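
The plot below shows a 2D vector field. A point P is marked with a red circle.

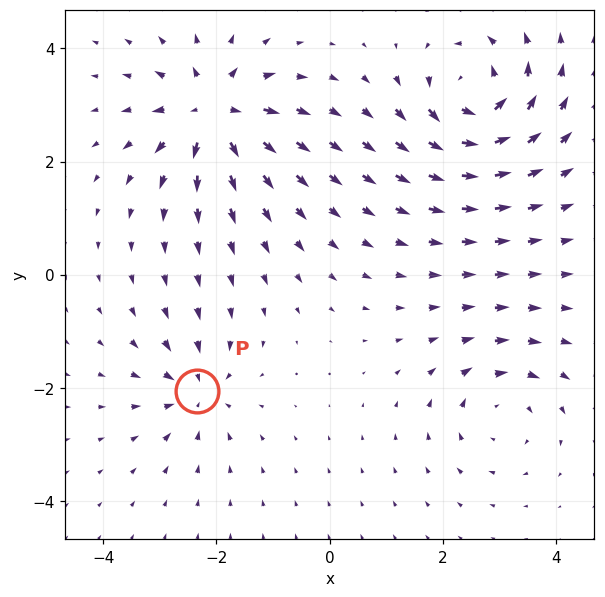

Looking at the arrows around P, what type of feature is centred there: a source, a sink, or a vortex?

sink

At P (-2.3, -2.1) the arrows converge inward. Divergence about -4, curl ≈0 — negative divergence with near-zero curl is a sink.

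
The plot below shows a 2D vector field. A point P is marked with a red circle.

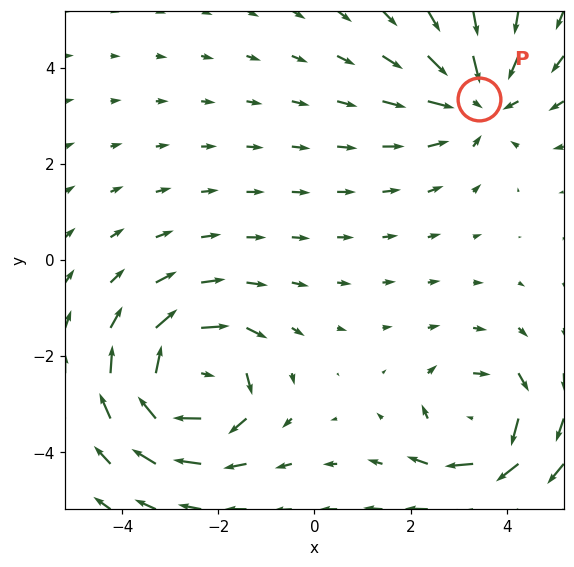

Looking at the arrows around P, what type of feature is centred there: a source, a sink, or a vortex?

At P (3.4, 3.3) the arrows converge inward. Divergence about -3, curl ≈0 — negative divergence with near-zero curl is a sink.

sink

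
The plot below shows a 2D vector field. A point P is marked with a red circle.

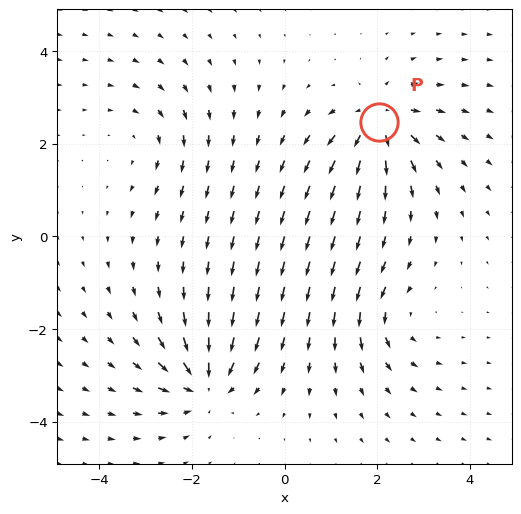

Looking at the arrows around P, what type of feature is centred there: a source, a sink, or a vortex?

source

At P (2.0, 2.5) the arrows spread outward. Divergence about +5, curl ≈0 — positive divergence with near-zero curl is a source.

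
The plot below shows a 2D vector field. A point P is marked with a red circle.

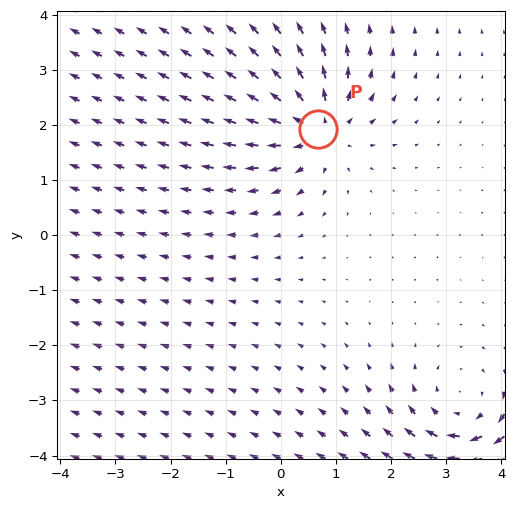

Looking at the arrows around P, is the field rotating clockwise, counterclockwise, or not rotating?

not rotating

Near P at (0.7, 1.9) the arrows show no circulation. The curl there is ≈0.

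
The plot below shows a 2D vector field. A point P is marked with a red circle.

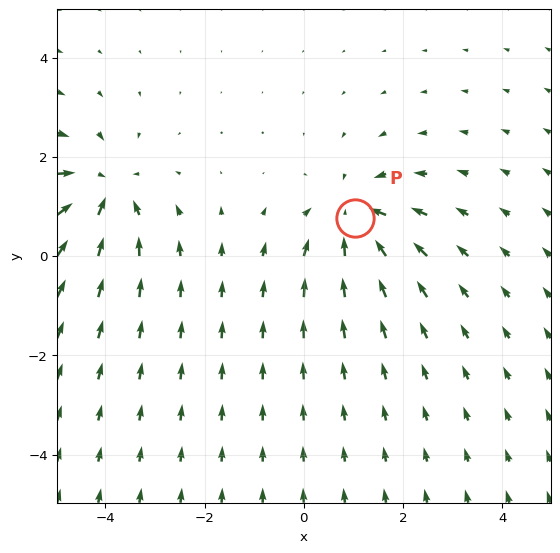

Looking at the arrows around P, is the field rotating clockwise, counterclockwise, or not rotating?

not rotating

Near P at (1.0, 0.8) the arrows show no circulation. The curl there is ≈0.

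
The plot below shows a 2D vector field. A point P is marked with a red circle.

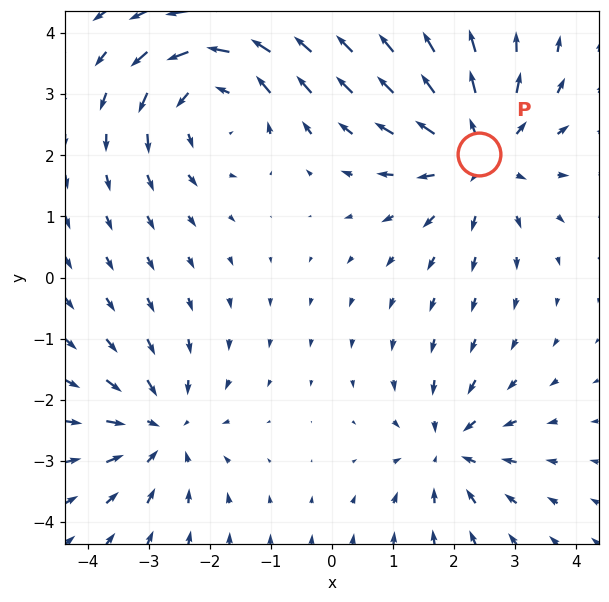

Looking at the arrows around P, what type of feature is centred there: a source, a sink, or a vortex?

source

At P (2.4, 2.0) the arrows spread outward. Divergence about +4, curl ≈0 — positive divergence with near-zero curl is a source.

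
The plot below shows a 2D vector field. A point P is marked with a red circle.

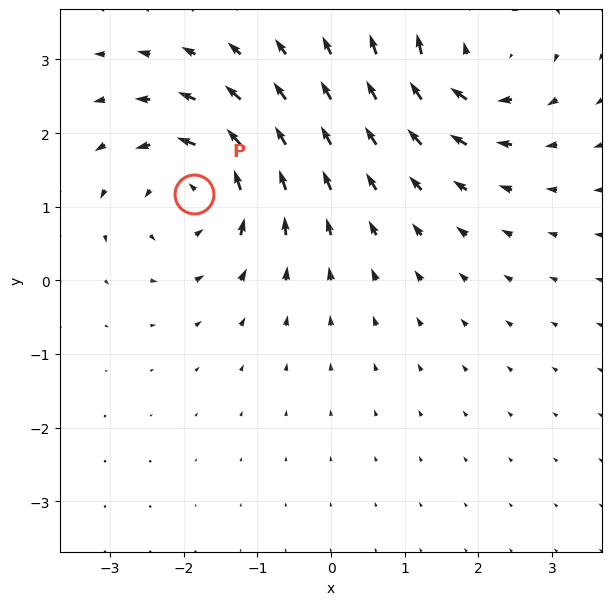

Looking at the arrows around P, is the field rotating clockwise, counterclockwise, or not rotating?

counterclockwise

Near P at (-1.9, 1.2) the arrows circulate counterclockwise. The curl (z-component) there is about +5; positive curl means counterclockwise rotation.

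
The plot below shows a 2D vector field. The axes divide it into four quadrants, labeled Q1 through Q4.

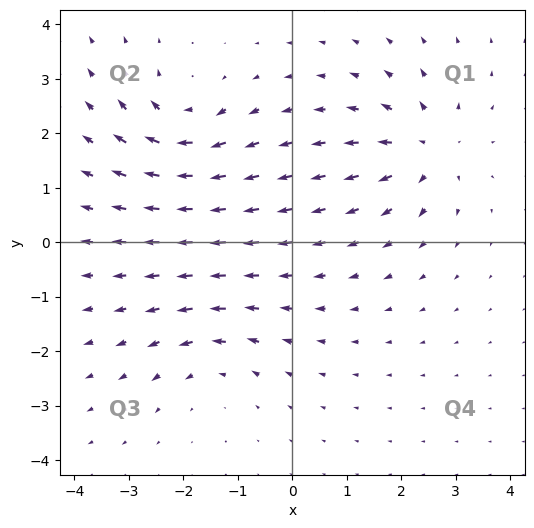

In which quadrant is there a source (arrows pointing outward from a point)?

The source sits at approximately (2.5, 1.7), which lies in quadrant Q1. The divergence there is about +5, positive as expected for a source.

Q1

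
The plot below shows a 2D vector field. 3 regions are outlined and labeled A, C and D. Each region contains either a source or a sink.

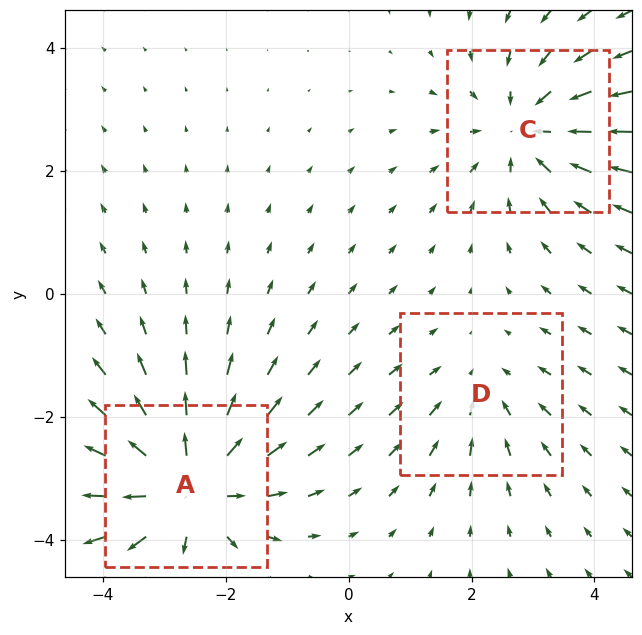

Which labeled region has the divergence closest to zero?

D

Divergence at each region's feature centre — A: about +4, C: about -3, D: about -2. Region D is closest to zero.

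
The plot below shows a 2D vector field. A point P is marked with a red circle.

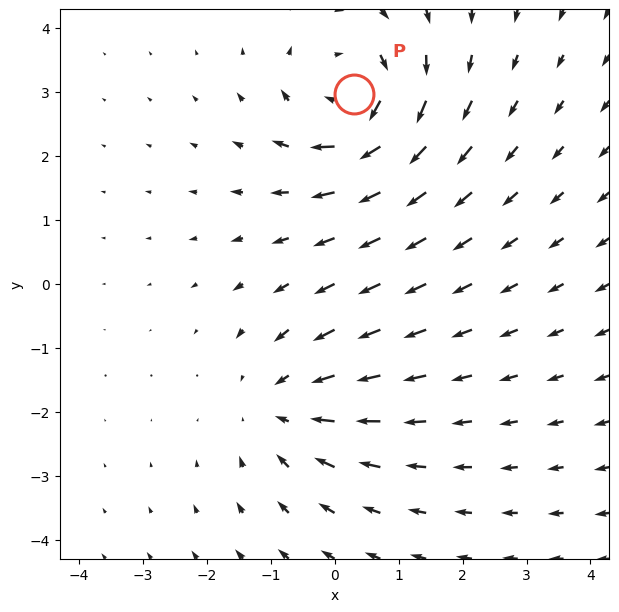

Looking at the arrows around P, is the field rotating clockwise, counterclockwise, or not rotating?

clockwise

Near P at (0.3, 3.0) the arrows circulate clockwise. The curl (z-component) there is about -4; negative curl means clockwise rotation.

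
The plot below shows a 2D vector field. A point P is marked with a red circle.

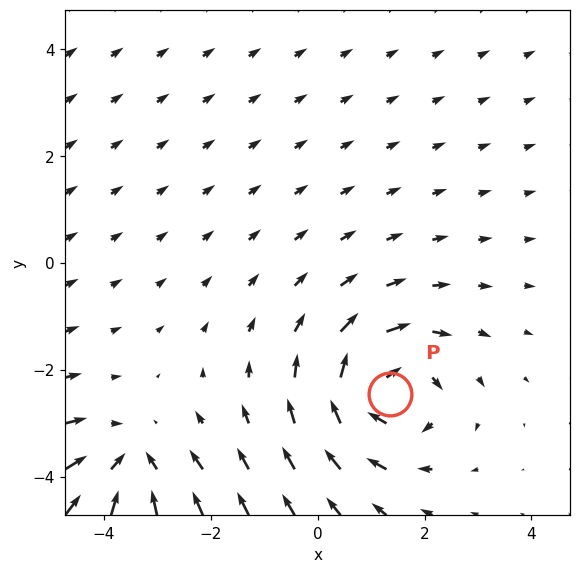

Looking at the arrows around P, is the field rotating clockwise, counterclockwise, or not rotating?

clockwise

Near P at (1.3, -2.5) the arrows circulate clockwise. The curl (z-component) there is about -5; negative curl means clockwise rotation.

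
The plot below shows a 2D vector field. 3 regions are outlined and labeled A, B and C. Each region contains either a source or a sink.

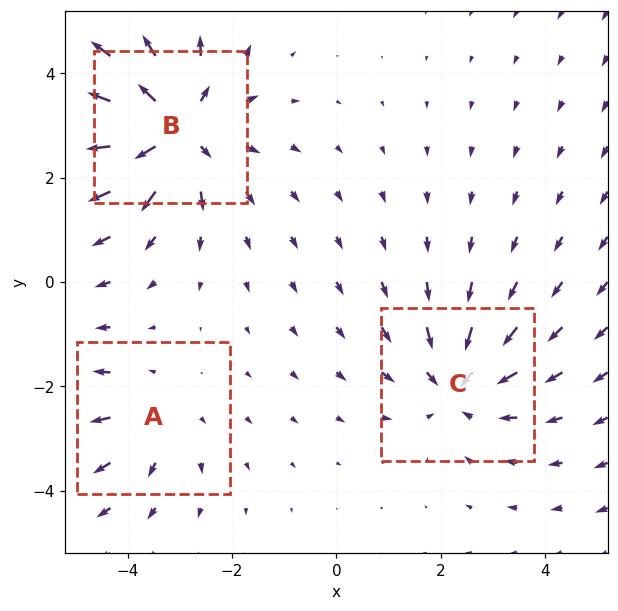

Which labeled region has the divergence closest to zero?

A

Divergence at each region's feature centre — A: about +2, B: about +4, C: about -3. Region A is closest to zero.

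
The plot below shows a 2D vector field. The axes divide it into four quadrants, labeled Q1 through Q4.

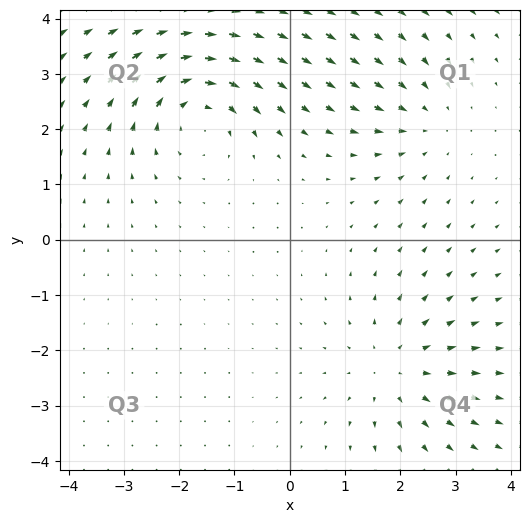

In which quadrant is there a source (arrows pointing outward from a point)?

Q4

The source sits at approximately (1.9, -2.3), which lies in quadrant Q4. The divergence there is about +3, positive as expected for a source.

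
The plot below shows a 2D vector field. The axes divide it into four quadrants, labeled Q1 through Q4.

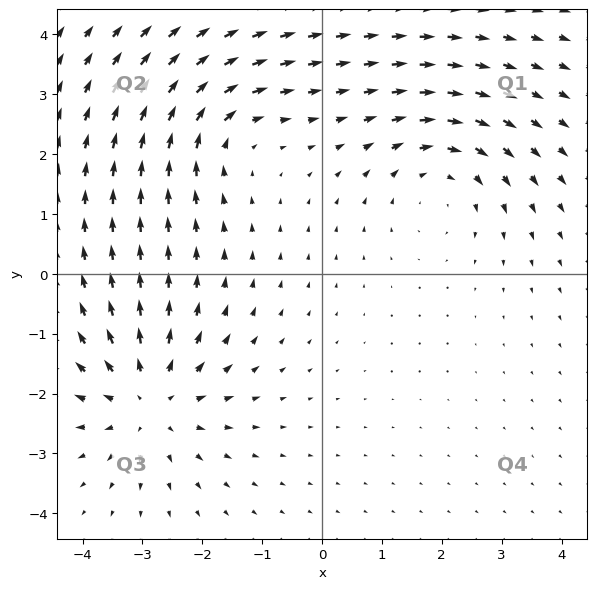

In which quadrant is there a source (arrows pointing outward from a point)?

The source sits at approximately (-2.9, -2.1), which lies in quadrant Q3. The divergence there is about +4, positive as expected for a source.

Q3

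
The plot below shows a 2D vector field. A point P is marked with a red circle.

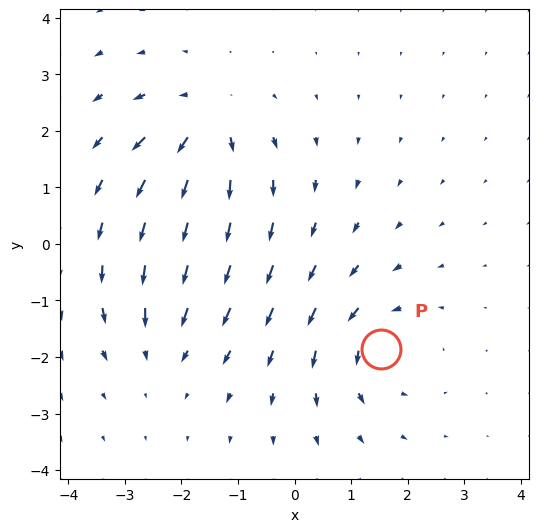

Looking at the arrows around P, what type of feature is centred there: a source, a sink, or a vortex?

vortex

At P (1.5, -1.9) the arrows circulate counterclockwise. Divergence ≈0, curl about +3 — near-zero divergence with nonzero curl is a vortex.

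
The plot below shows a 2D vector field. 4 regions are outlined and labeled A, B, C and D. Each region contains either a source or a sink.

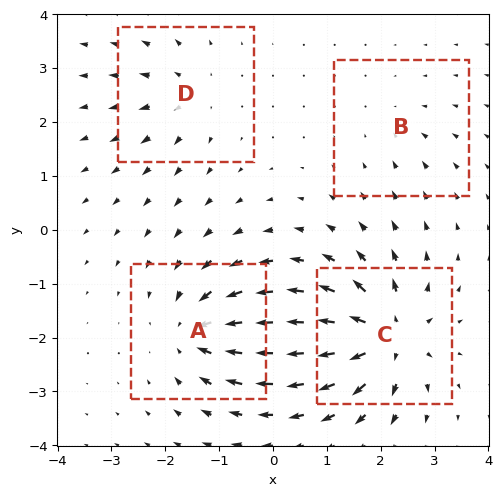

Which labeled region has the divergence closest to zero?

B

Divergence at each region's feature centre — A: about -6, B: about -2, C: about +9, D: about +4. Region B is closest to zero.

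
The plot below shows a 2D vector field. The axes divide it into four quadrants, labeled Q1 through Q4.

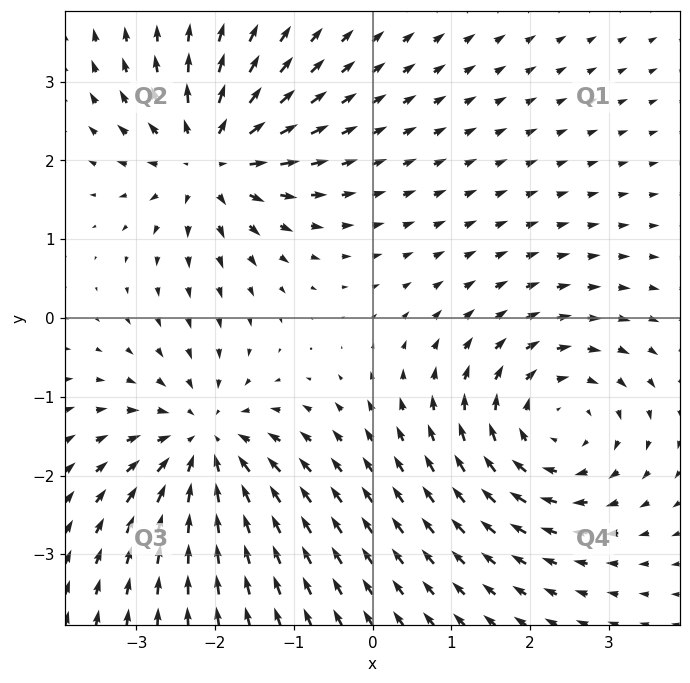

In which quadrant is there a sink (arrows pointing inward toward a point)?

The sink sits at approximately (-2.1, -1.6), which lies in quadrant Q3. The divergence there is about -5, negative as expected for a sink.

Q3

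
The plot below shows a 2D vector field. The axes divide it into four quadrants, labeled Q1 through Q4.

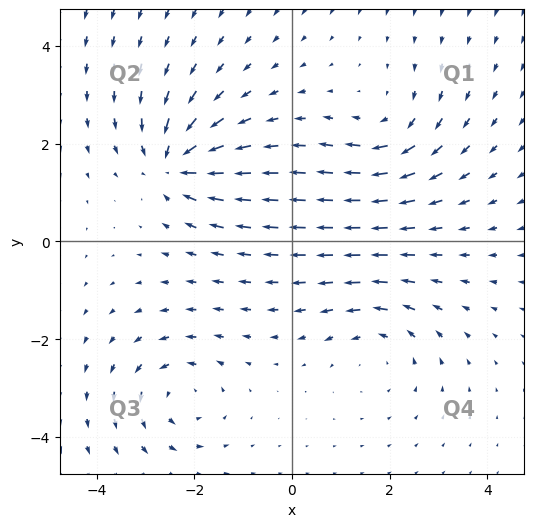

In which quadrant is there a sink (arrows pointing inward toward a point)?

The sink sits at approximately (-2.4, 1.6), which lies in quadrant Q2. The divergence there is about -7, negative as expected for a sink.

Q2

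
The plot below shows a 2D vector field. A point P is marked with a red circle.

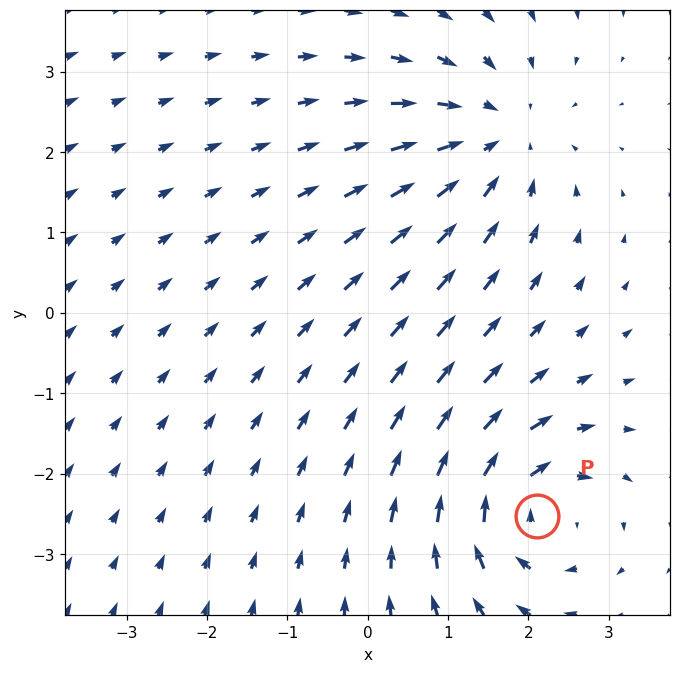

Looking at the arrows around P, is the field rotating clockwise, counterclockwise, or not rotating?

Near P at (2.1, -2.5) the arrows circulate clockwise. The curl (z-component) there is about -5; negative curl means clockwise rotation.

clockwise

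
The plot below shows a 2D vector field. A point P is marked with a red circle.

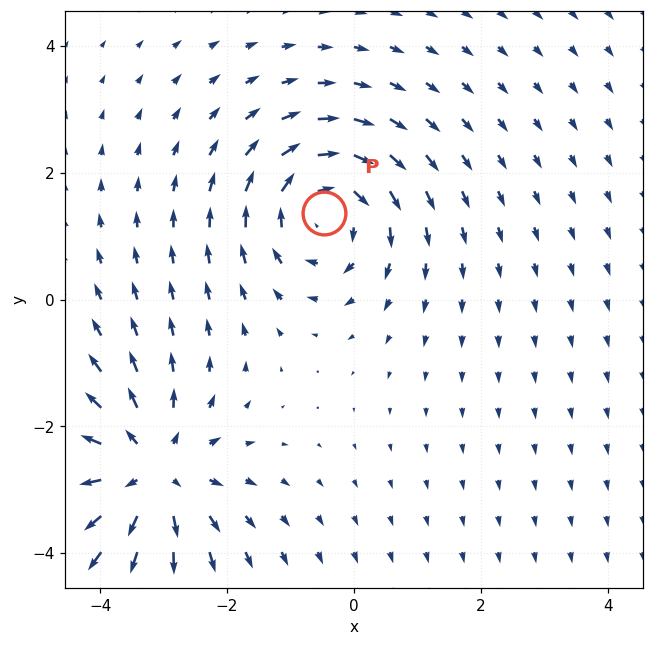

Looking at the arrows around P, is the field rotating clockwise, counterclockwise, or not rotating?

Near P at (-0.5, 1.4) the arrows circulate clockwise. The curl (z-component) there is about -3; negative curl means clockwise rotation.

clockwise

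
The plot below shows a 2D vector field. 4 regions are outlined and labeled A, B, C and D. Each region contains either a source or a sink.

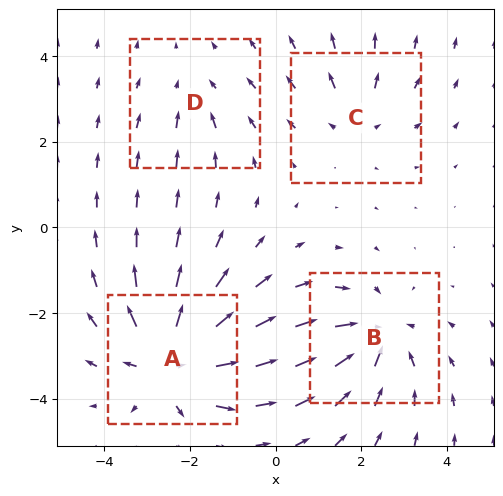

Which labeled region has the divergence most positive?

Divergence at each region's feature centre — A: about +6, B: about -5, C: about +3, D: about -2. Region A is most positive.

A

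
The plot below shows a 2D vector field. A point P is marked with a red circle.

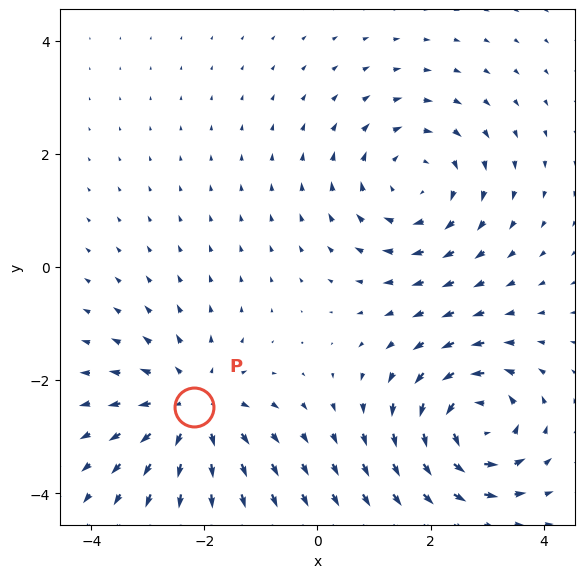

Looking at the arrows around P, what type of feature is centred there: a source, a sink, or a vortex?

At P (-2.2, -2.5) the arrows spread outward. Divergence about +4, curl ≈0 — positive divergence with near-zero curl is a source.

source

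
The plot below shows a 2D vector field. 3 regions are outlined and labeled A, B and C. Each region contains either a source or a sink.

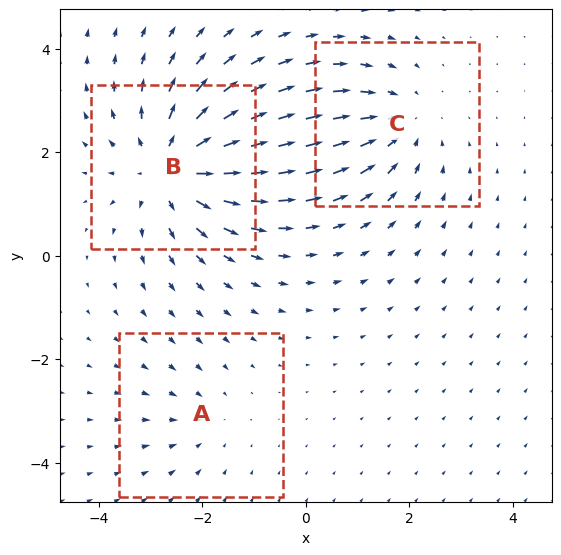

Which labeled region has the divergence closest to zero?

A

Divergence at each region's feature centre — A: about -2, B: about +4, C: about -3. Region A is closest to zero.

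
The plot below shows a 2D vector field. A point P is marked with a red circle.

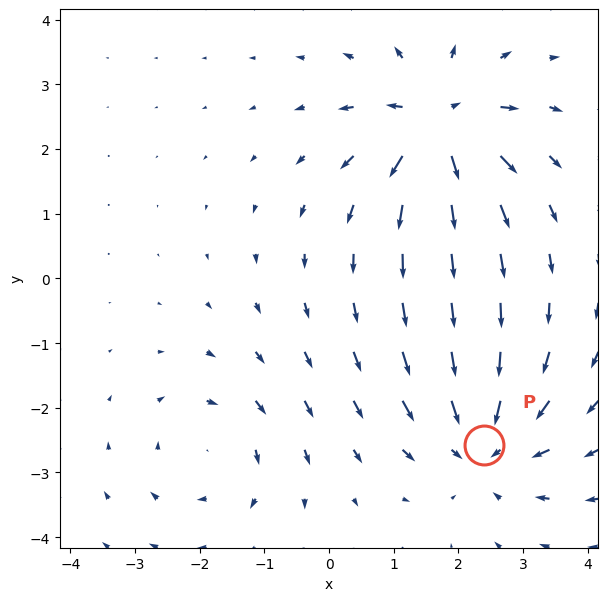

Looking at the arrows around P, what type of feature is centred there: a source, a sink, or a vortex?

sink

At P (2.4, -2.6) the arrows converge inward. Divergence about -4, curl ≈0 — negative divergence with near-zero curl is a sink.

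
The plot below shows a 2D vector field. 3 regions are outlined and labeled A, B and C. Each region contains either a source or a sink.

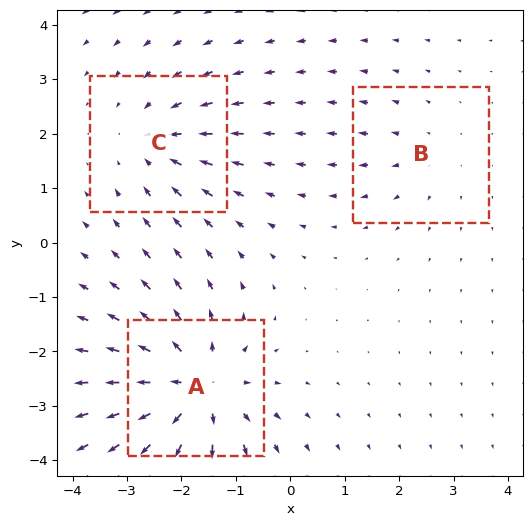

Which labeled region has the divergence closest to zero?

B

Divergence at each region's feature centre — A: about +5, B: about +2, C: about -3. Region B is closest to zero.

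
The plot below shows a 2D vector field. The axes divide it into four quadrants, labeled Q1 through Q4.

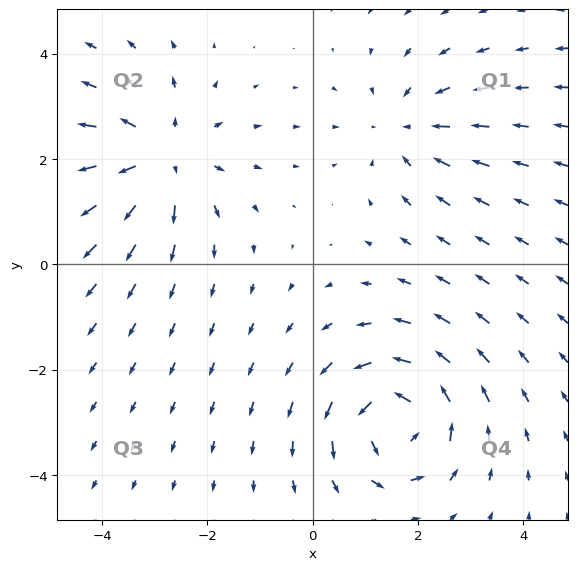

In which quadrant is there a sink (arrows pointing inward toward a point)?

Q1

The sink sits at approximately (1.8, 2.6), which lies in quadrant Q1. The divergence there is about -3, negative as expected for a sink.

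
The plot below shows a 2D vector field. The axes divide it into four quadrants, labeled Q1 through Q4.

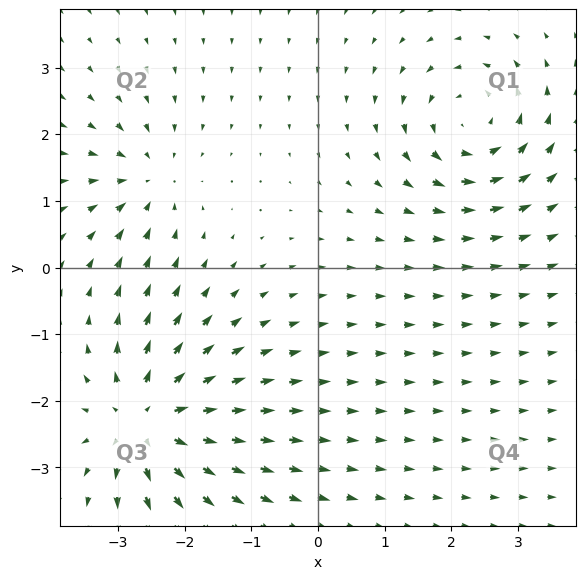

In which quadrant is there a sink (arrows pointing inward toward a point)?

The sink sits at approximately (-2.5, 1.3), which lies in quadrant Q2. The divergence there is about -4, negative as expected for a sink.

Q2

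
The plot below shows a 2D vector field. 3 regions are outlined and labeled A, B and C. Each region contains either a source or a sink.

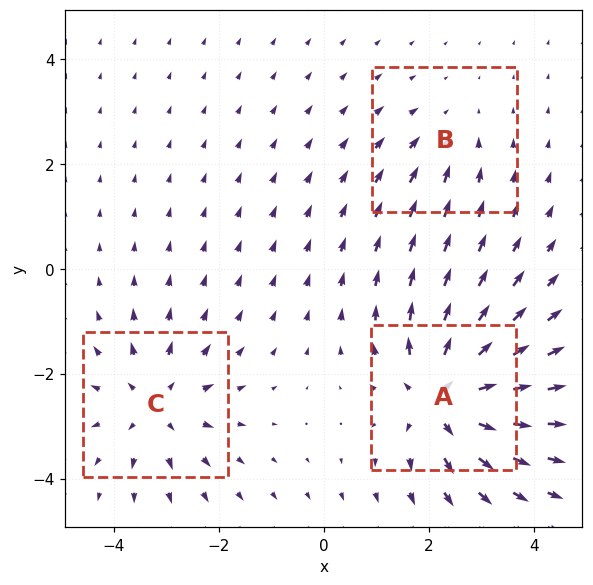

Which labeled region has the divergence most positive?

A

Divergence at each region's feature centre — A: about +5, B: about -2, C: about +3. Region A is most positive.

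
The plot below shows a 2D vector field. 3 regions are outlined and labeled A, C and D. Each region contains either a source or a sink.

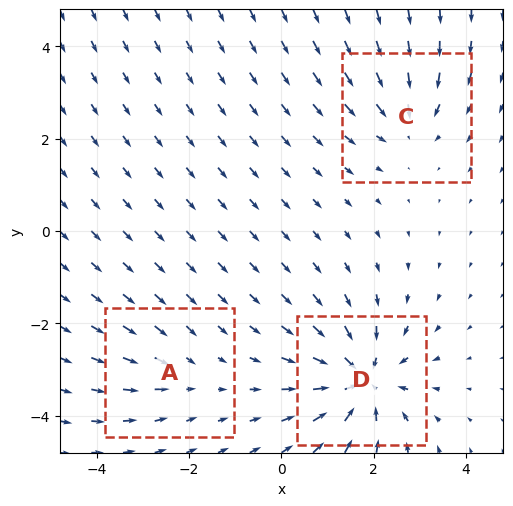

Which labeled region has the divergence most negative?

D

Divergence at each region's feature centre — A: about -2, C: about -3, D: about -6. Region D is most negative.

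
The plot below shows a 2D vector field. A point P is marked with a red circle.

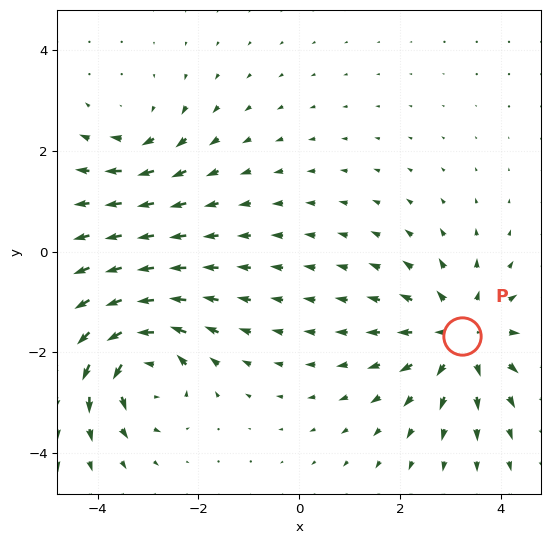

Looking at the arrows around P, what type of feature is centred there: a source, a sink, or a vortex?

source

At P (3.2, -1.7) the arrows spread outward. Divergence about +4, curl ≈0 — positive divergence with near-zero curl is a source.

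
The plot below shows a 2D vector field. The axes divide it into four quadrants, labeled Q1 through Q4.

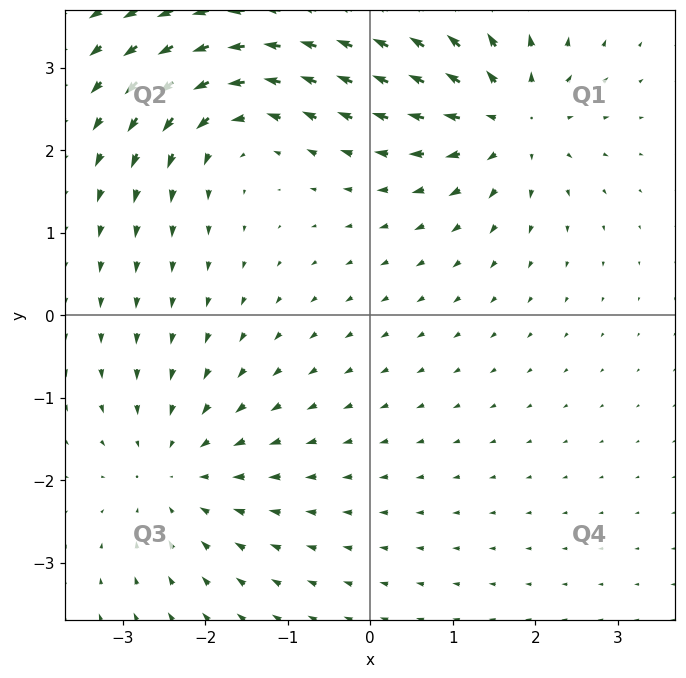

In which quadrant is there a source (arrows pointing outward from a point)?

The source sits at approximately (1.7, 2.4), which lies in quadrant Q1. The divergence there is about +6, positive as expected for a source.

Q1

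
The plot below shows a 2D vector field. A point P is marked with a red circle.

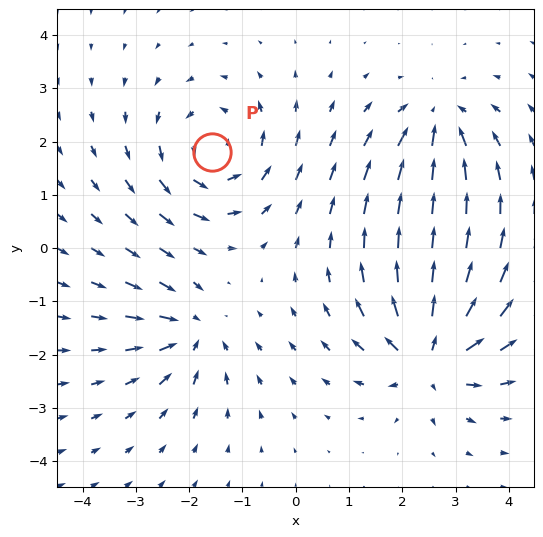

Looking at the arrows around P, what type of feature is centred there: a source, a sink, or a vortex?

vortex

At P (-1.6, 1.8) the arrows circulate counterclockwise. Divergence ≈0, curl about +4 — near-zero divergence with nonzero curl is a vortex.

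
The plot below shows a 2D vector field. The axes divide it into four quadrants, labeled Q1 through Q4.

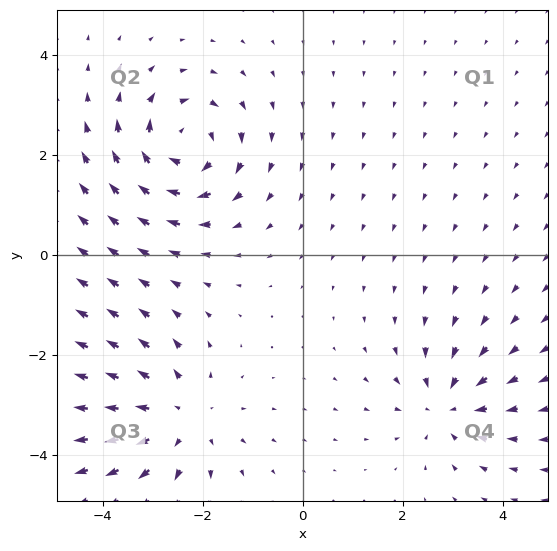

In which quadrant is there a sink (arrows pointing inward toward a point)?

Q4

The sink sits at approximately (2.9, -3.0), which lies in quadrant Q4. The divergence there is about -4, negative as expected for a sink.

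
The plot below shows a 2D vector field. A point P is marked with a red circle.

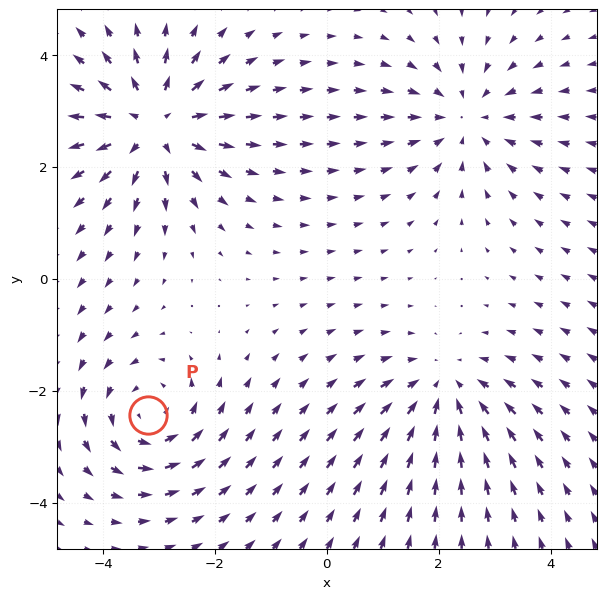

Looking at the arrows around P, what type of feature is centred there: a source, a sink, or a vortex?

At P (-3.2, -2.4) the arrows circulate counterclockwise. Divergence ≈0, curl about +4 — near-zero divergence with nonzero curl is a vortex.

vortex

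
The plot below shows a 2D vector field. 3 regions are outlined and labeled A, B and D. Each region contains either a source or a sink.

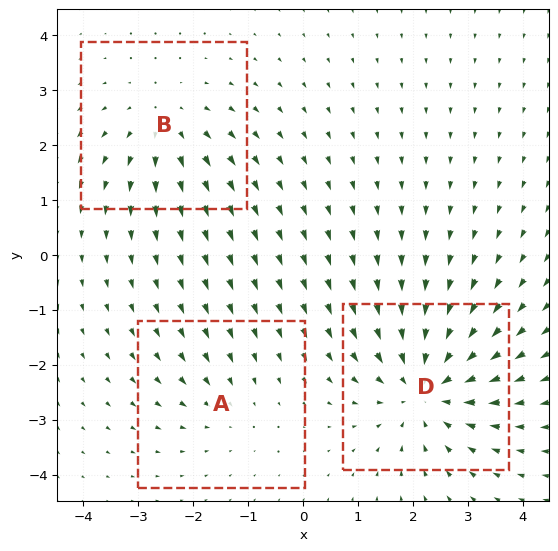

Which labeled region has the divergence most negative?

Divergence at each region's feature centre — A: about -2, B: about +3, D: about -5. Region D is most negative.

D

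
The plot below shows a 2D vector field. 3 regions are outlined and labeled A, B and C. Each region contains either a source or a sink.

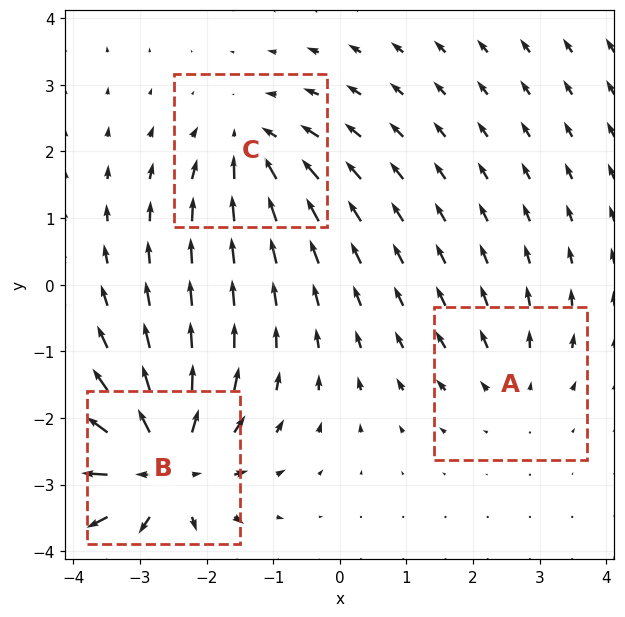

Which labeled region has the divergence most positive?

B

Divergence at each region's feature centre — A: about +2, B: about +6, C: about -3. Region B is most positive.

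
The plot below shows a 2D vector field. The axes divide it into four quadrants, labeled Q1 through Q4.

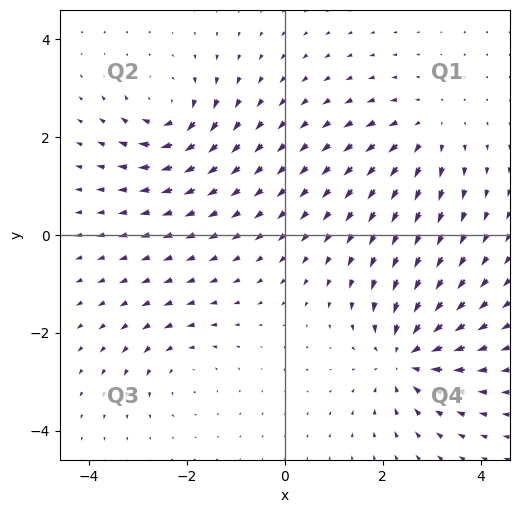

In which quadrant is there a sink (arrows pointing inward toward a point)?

The sink sits at approximately (2.5, -2.5), which lies in quadrant Q4. The divergence there is about -5, negative as expected for a sink.

Q4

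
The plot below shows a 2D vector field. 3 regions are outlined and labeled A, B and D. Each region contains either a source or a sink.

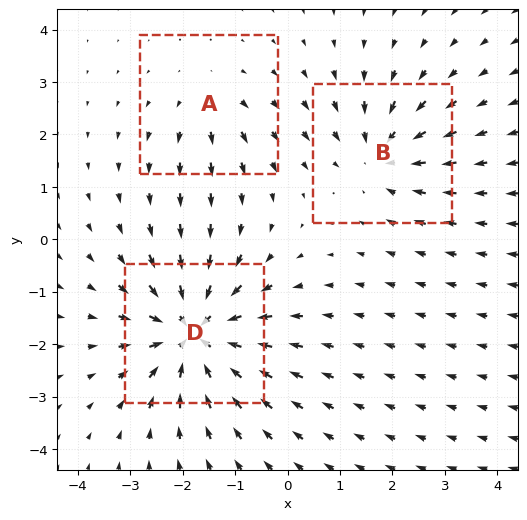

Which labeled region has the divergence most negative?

Divergence at each region's feature centre — A: about +2, B: about -3, D: about -6. Region D is most negative.

D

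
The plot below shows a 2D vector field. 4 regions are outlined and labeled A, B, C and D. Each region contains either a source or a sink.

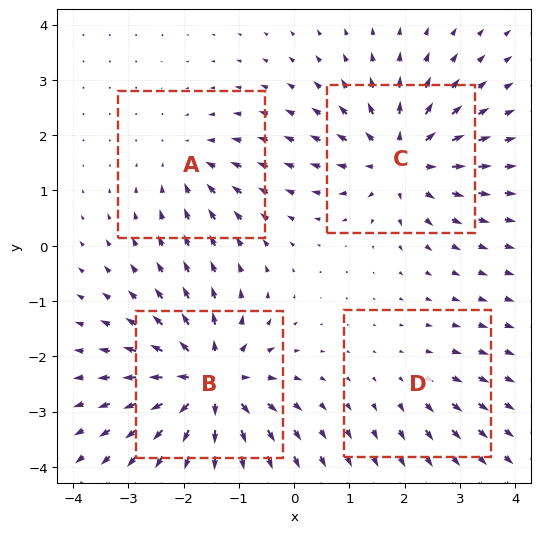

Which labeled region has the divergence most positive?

Divergence at each region's feature centre — A: about -3, B: about +8, C: about +6, D: about +2. Region B is most positive.

B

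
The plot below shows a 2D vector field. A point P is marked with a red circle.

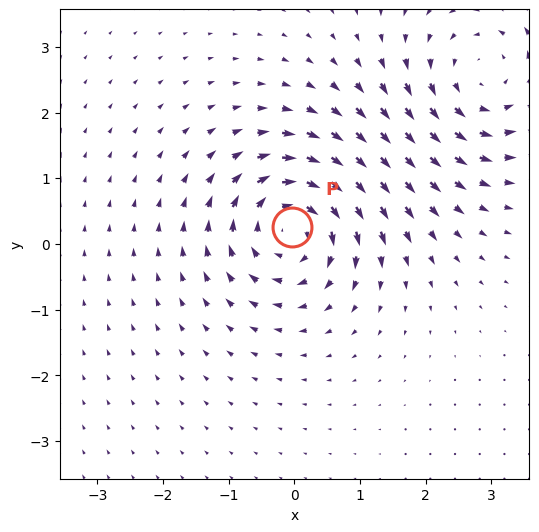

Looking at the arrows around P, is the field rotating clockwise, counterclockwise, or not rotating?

Near P at (-0.0, 0.3) the arrows circulate clockwise. The curl (z-component) there is about -6; negative curl means clockwise rotation.

clockwise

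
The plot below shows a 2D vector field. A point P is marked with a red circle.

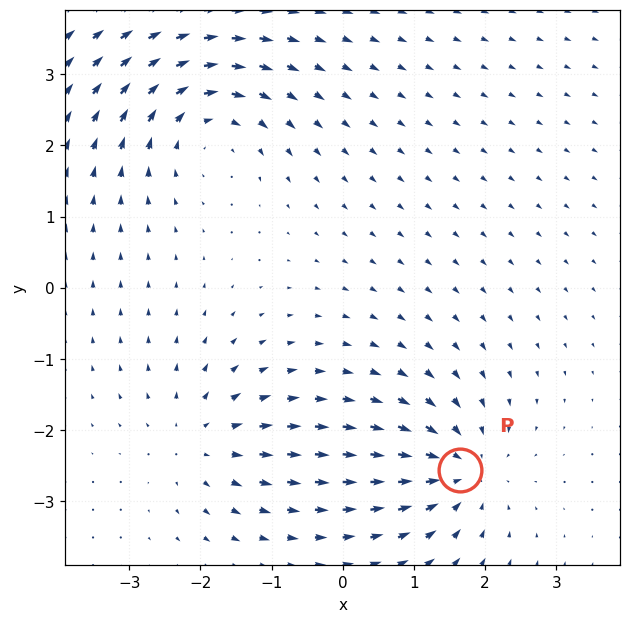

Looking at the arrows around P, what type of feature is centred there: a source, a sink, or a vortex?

At P (1.6, -2.6) the arrows converge inward. Divergence about -5, curl ≈0 — negative divergence with near-zero curl is a sink.

sink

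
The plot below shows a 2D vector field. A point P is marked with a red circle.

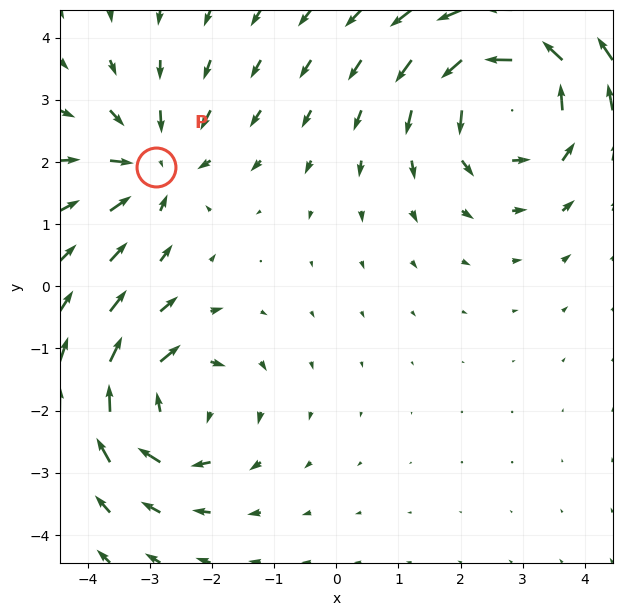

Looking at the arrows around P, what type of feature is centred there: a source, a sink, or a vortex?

At P (-2.9, 1.9) the arrows converge inward. Divergence about -3, curl ≈0 — negative divergence with near-zero curl is a sink.

sink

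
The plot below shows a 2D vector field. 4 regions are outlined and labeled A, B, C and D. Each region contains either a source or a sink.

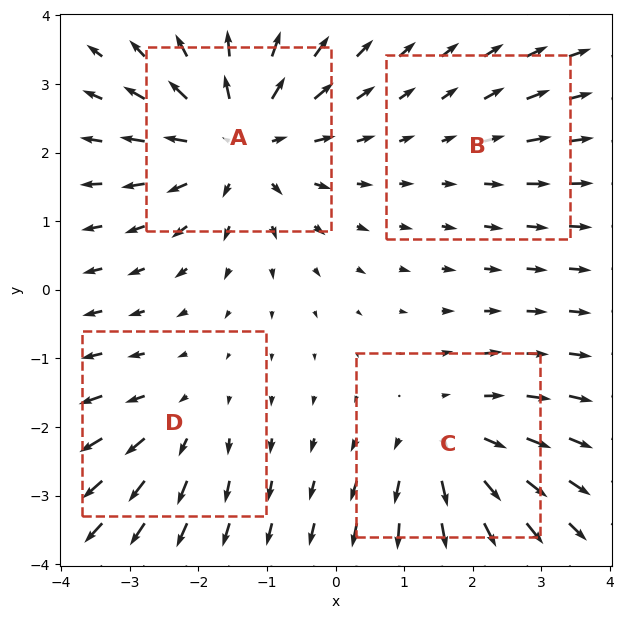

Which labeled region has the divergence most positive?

A

Divergence at each region's feature centre — A: about +6, B: about +2, C: about +5, D: about +3. Region A is most positive.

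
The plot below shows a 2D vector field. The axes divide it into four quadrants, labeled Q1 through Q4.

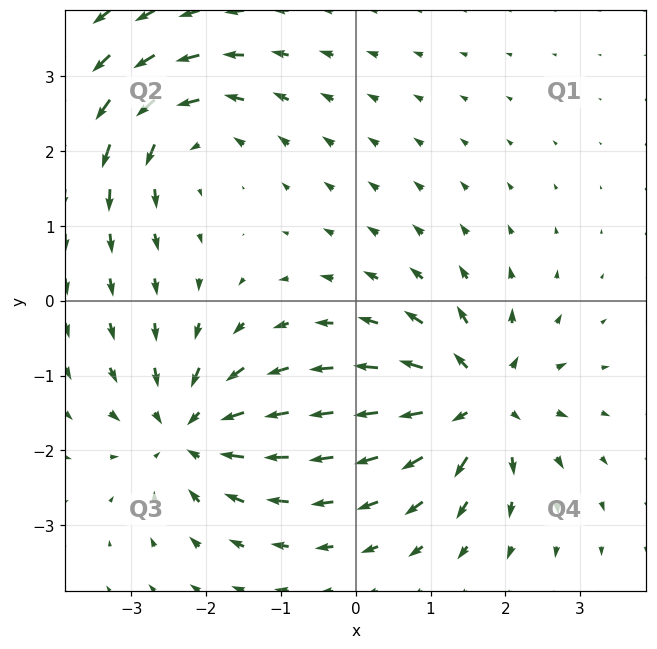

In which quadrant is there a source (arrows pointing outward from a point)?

Q4

The source sits at approximately (1.6, -1.3), which lies in quadrant Q4. The divergence there is about +7, positive as expected for a source.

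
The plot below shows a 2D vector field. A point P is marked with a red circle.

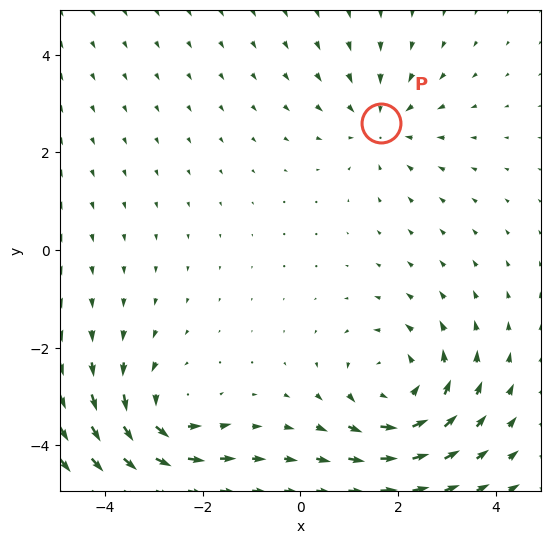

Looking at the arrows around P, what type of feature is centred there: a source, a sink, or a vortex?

sink

At P (1.7, 2.6) the arrows converge inward. Divergence about -2, curl ≈0 — negative divergence with near-zero curl is a sink.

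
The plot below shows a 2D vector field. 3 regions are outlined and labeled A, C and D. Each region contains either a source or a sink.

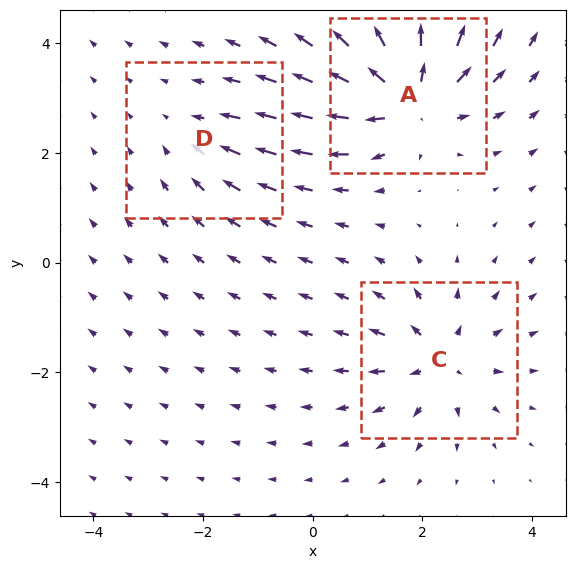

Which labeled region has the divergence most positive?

A

Divergence at each region's feature centre — A: about +6, C: about +4, D: about -2. Region A is most positive.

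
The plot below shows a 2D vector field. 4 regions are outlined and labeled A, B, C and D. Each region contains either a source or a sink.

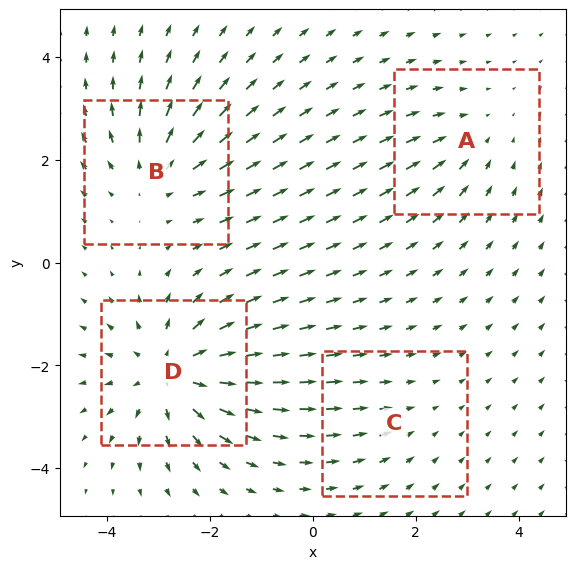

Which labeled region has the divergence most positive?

D

Divergence at each region's feature centre — A: about -3, B: about +4, C: about -2, D: about +6. Region D is most positive.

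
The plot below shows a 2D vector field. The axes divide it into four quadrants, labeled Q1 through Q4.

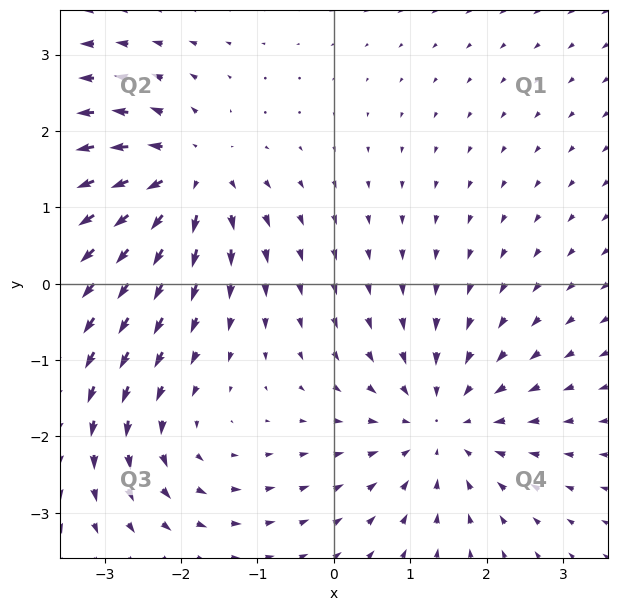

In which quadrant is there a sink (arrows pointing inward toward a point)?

Q4

The sink sits at approximately (1.4, -1.9), which lies in quadrant Q4. The divergence there is about -4, negative as expected for a sink.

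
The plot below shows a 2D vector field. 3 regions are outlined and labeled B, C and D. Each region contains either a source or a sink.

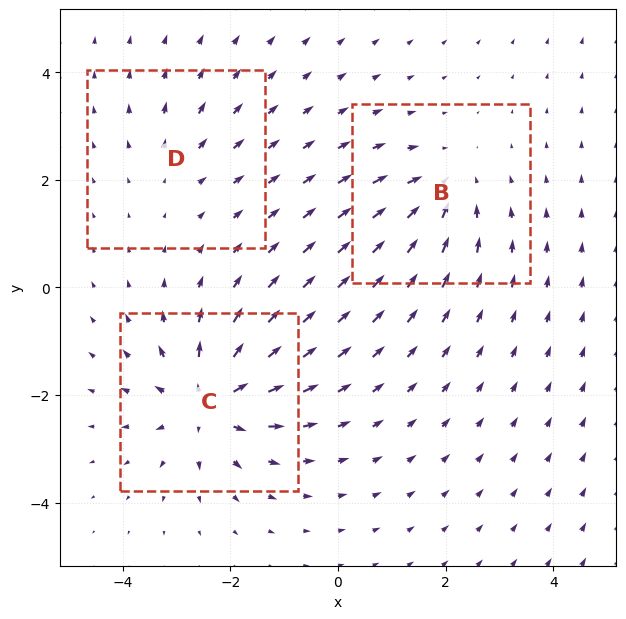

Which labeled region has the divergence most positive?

Divergence at each region's feature centre — B: about -3, C: about +5, D: about +2. Region C is most positive.

C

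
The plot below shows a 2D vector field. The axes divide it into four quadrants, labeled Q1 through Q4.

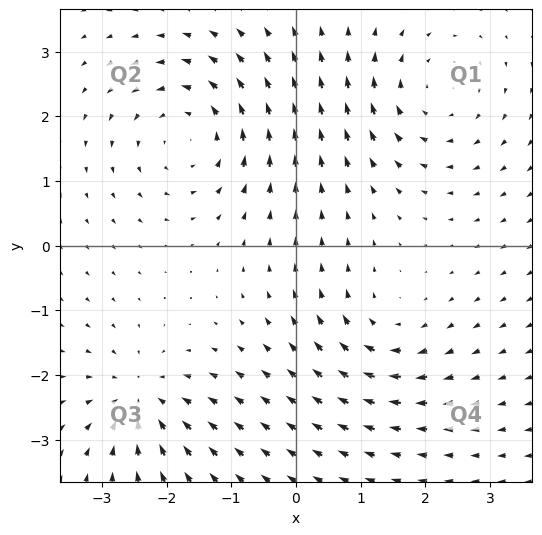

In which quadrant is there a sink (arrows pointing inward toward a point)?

Q3

The sink sits at approximately (-2.4, -2.4), which lies in quadrant Q3. The divergence there is about -5, negative as expected for a sink.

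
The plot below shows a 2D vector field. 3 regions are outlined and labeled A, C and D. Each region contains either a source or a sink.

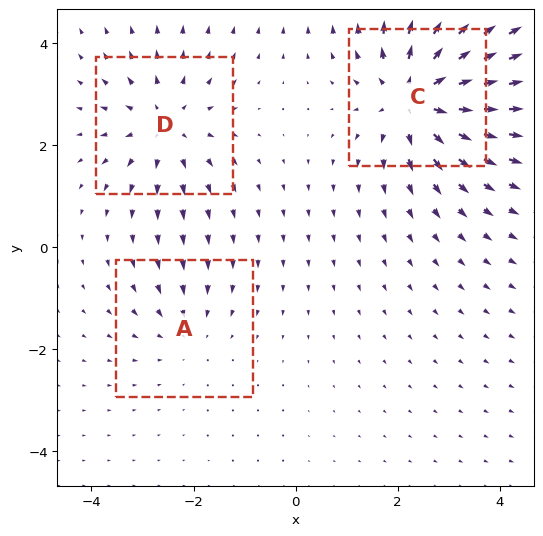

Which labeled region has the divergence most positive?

Divergence at each region's feature centre — A: about -2, C: about +5, D: about +3. Region C is most positive.

C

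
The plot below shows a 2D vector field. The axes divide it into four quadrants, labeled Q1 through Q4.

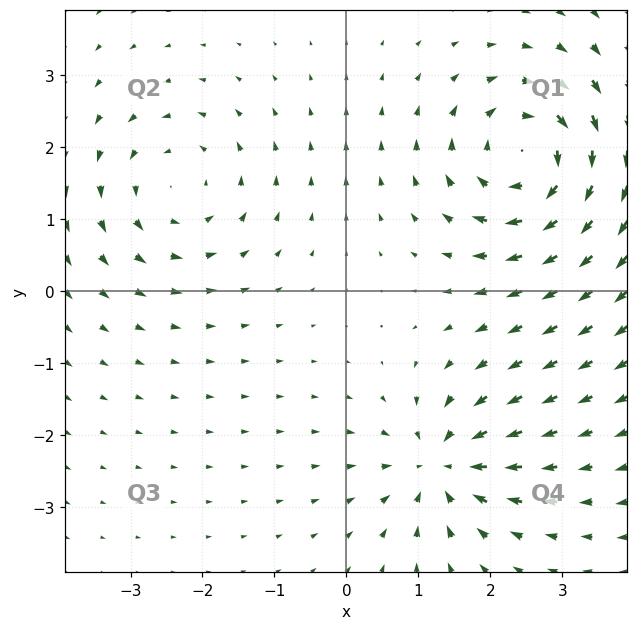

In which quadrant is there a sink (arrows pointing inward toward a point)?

Q4

The sink sits at approximately (1.3, -2.4), which lies in quadrant Q4. The divergence there is about -5, negative as expected for a sink.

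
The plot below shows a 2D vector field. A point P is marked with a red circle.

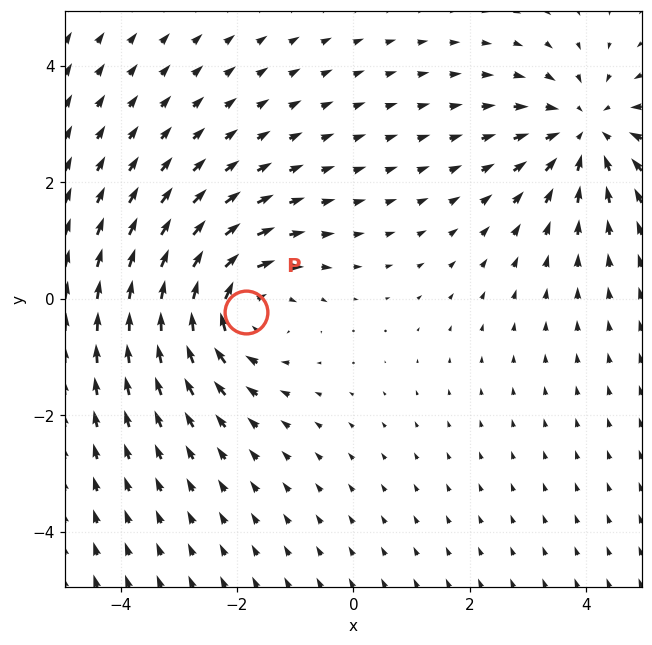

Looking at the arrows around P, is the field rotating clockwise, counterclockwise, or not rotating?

Near P at (-1.8, -0.2) the arrows circulate clockwise. The curl (z-component) there is about -3; negative curl means clockwise rotation.

clockwise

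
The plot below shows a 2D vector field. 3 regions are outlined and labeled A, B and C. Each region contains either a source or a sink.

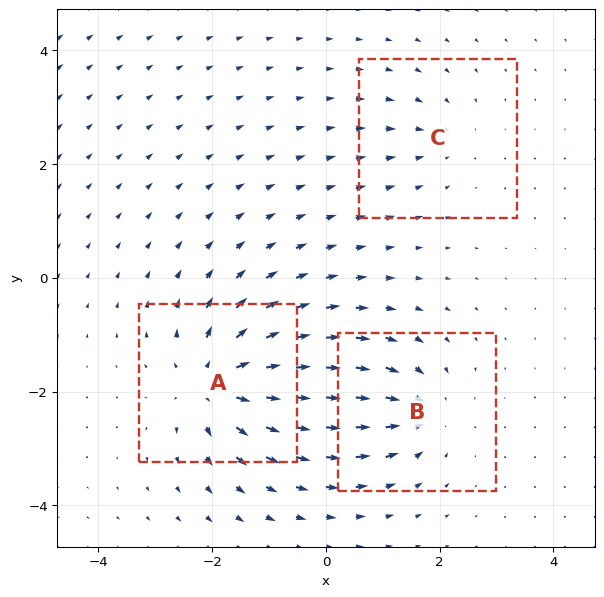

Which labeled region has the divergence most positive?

A

Divergence at each region's feature centre — A: about +6, B: about -4, C: about -2. Region A is most positive.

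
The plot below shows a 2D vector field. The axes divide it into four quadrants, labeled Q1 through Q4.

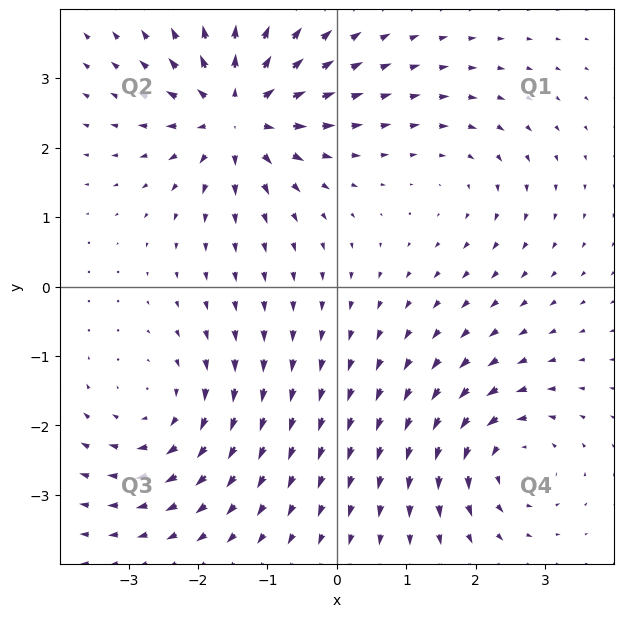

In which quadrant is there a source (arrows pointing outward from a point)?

The source sits at approximately (-1.4, 2.5), which lies in quadrant Q2. The divergence there is about +7, positive as expected for a source.

Q2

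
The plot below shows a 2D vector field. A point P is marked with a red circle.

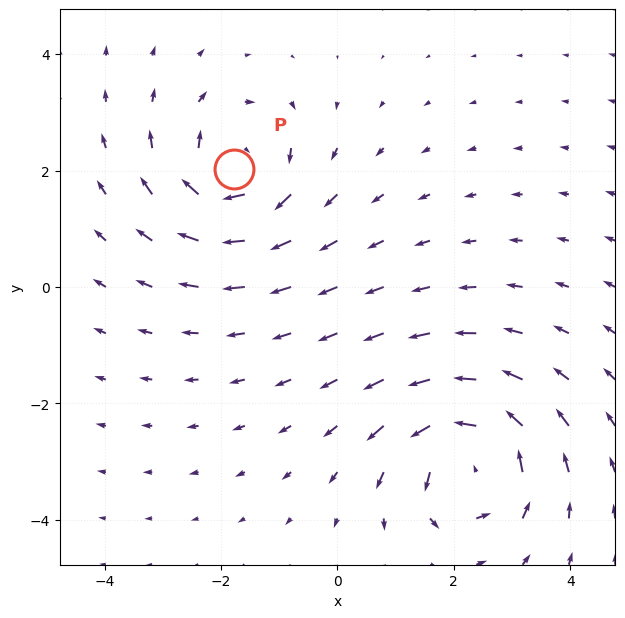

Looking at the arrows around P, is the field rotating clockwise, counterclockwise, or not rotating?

clockwise

Near P at (-1.8, 2.0) the arrows circulate clockwise. The curl (z-component) there is about -5; negative curl means clockwise rotation.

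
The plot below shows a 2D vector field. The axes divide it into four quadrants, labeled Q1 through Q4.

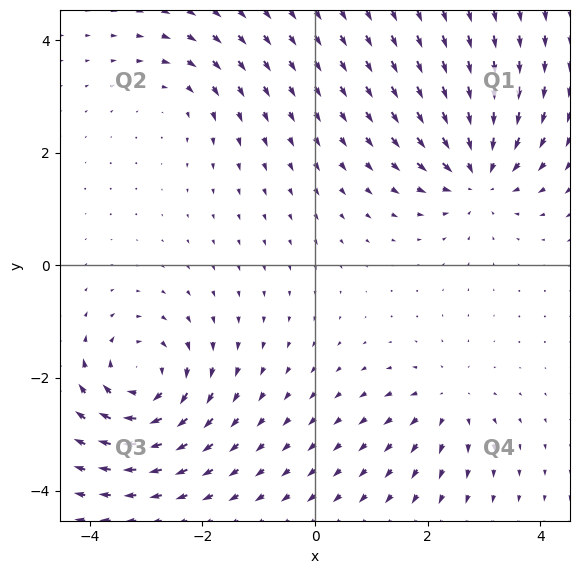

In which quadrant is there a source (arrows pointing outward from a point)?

The source sits at approximately (2.3, -2.4), which lies in quadrant Q4. The divergence there is about +4, positive as expected for a source.

Q4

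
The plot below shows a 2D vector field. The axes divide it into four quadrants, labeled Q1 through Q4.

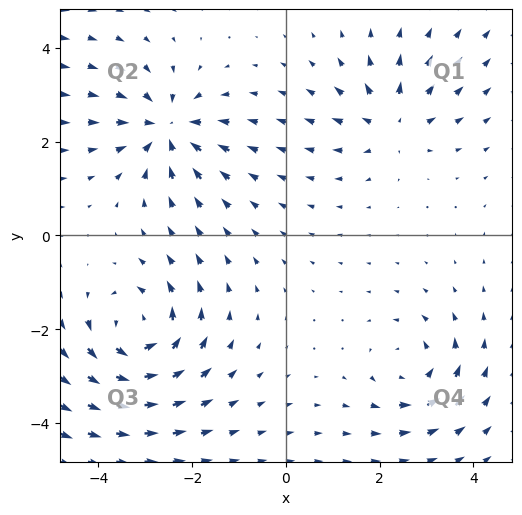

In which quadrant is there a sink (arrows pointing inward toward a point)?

Q2

The sink sits at approximately (-2.5, 2.3), which lies in quadrant Q2. The divergence there is about -5, negative as expected for a sink.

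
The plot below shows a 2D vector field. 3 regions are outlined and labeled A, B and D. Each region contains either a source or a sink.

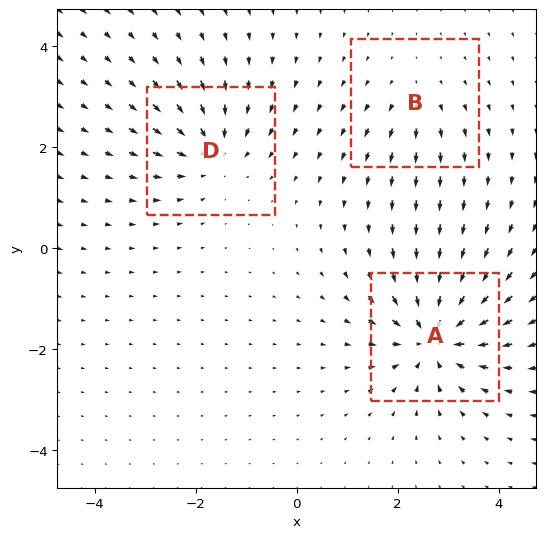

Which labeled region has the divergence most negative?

A

Divergence at each region's feature centre — A: about -6, B: about +2, D: about -4. Region A is most negative.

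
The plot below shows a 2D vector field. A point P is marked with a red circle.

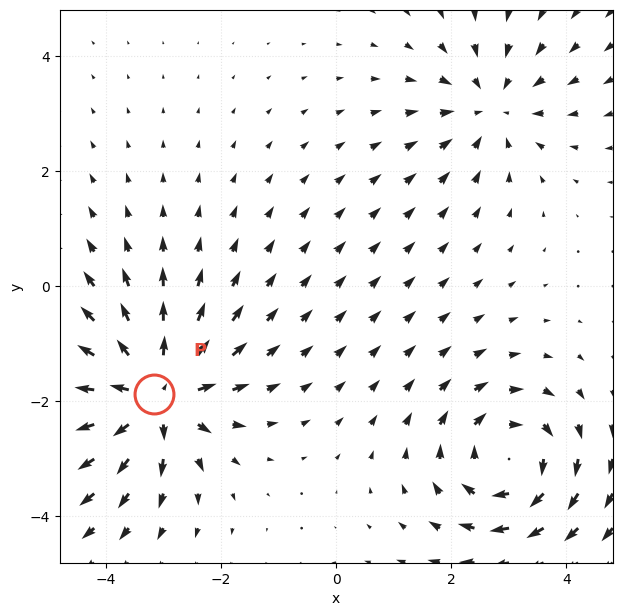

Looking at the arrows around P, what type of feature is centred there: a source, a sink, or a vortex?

At P (-3.2, -1.9) the arrows spread outward. Divergence about +5, curl ≈0 — positive divergence with near-zero curl is a source.

source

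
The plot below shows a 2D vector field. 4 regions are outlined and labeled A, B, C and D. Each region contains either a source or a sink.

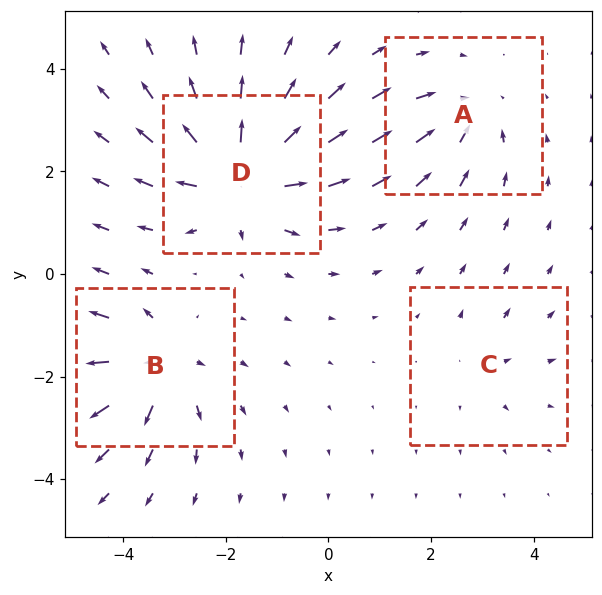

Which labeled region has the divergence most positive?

D

Divergence at each region's feature centre — A: about -4, B: about +6, C: about +2, D: about +8. Region D is most positive.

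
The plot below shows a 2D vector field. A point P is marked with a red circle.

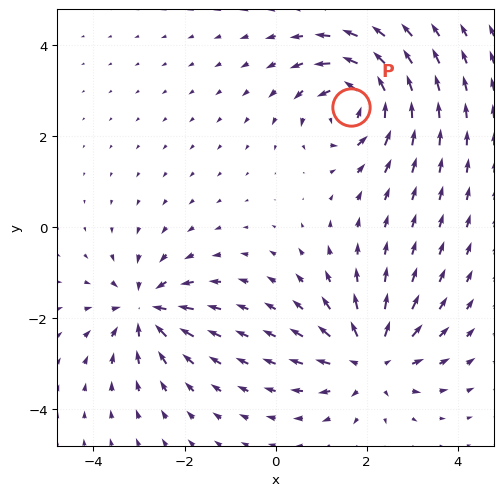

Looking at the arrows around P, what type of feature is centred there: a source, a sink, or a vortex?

vortex

At P (1.6, 2.6) the arrows circulate counterclockwise. Divergence ≈0, curl about +7 — near-zero divergence with nonzero curl is a vortex.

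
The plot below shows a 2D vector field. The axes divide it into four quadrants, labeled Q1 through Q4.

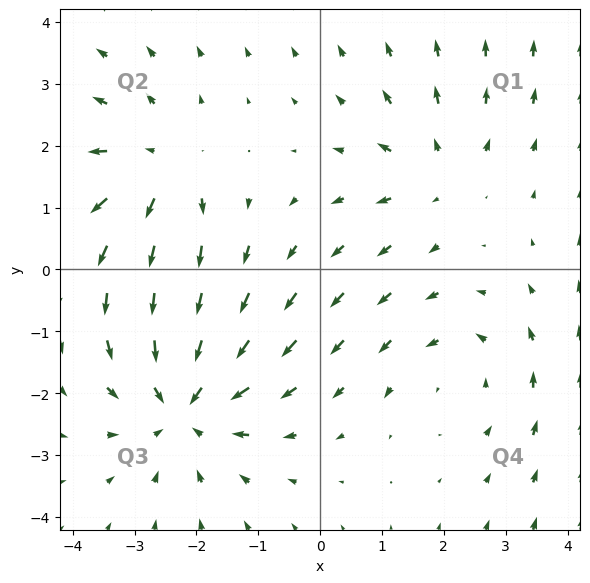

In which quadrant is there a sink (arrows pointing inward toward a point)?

The sink sits at approximately (-2.2, -2.2), which lies in quadrant Q3. The divergence there is about -5, negative as expected for a sink.

Q3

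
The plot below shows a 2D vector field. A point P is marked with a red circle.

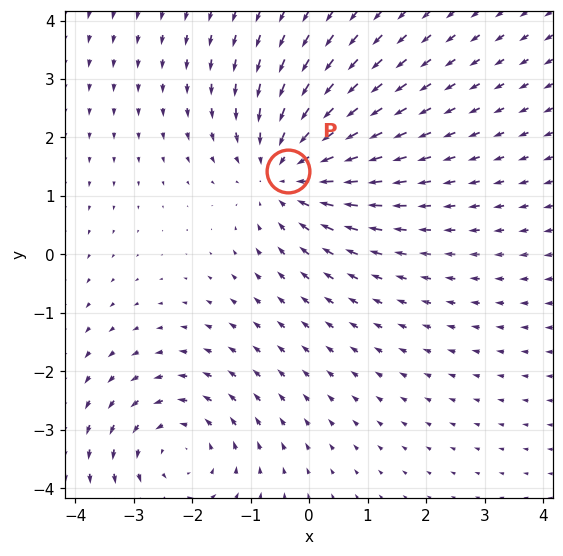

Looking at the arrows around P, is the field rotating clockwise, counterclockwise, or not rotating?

Near P at (-0.4, 1.4) the arrows show no circulation. The curl there is ≈0.

not rotating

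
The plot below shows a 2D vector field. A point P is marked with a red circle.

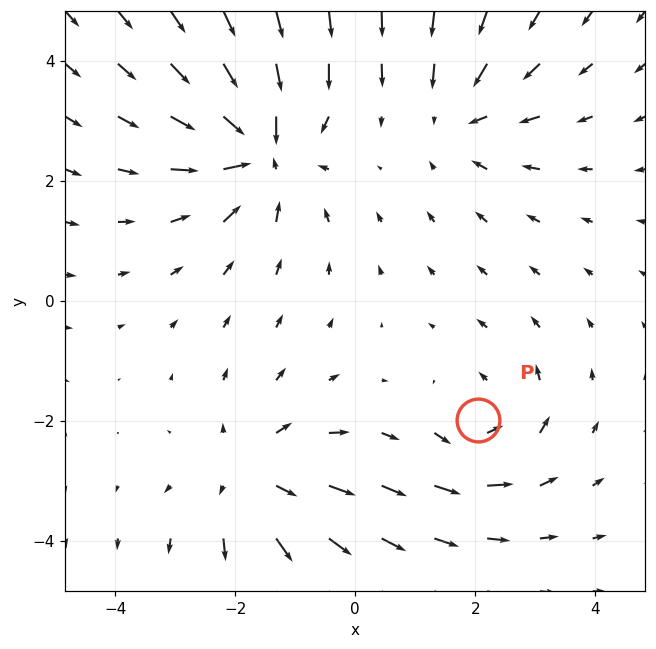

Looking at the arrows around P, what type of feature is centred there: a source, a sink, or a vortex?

At P (2.1, -2.0) the arrows circulate counterclockwise. Divergence ≈0, curl about +3 — near-zero divergence with nonzero curl is a vortex.

vortex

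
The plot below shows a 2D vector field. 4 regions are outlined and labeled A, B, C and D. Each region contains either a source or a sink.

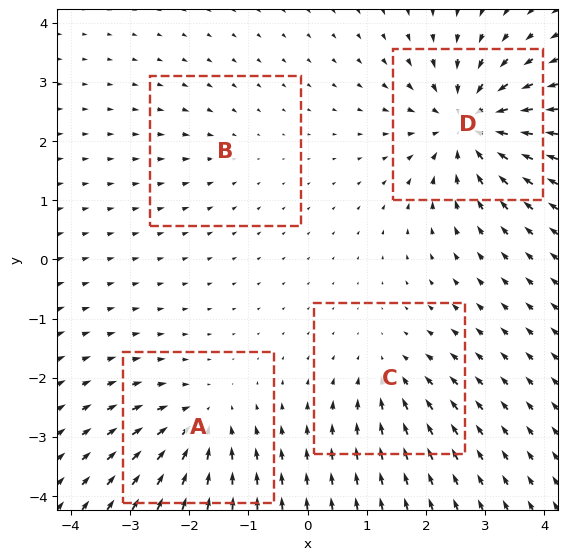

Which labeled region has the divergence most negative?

D

Divergence at each region's feature centre — A: about -5, B: about -2, C: about -4, D: about -8. Region D is most negative.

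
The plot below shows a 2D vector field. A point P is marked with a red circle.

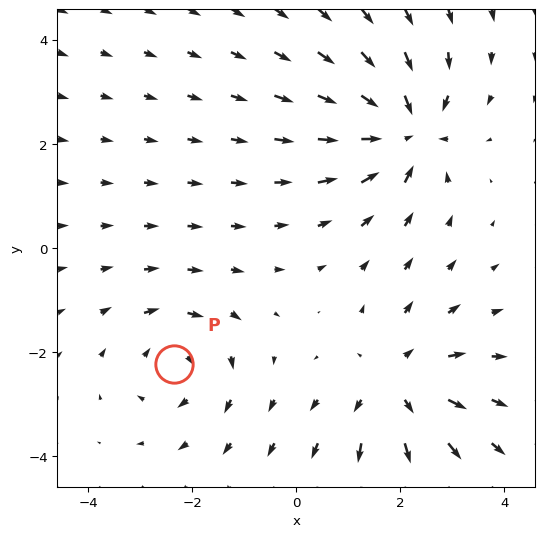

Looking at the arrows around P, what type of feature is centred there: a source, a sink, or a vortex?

At P (-2.4, -2.2) the arrows circulate clockwise. Divergence ≈0, curl about -3 — near-zero divergence with nonzero curl is a vortex.

vortex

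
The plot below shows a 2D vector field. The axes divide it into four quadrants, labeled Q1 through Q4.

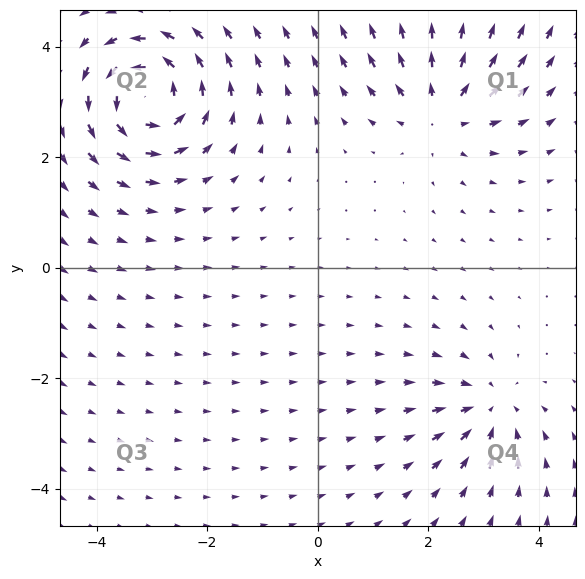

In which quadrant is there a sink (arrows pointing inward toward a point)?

The sink sits at approximately (3.1, -2.5), which lies in quadrant Q4. The divergence there is about -4, negative as expected for a sink.

Q4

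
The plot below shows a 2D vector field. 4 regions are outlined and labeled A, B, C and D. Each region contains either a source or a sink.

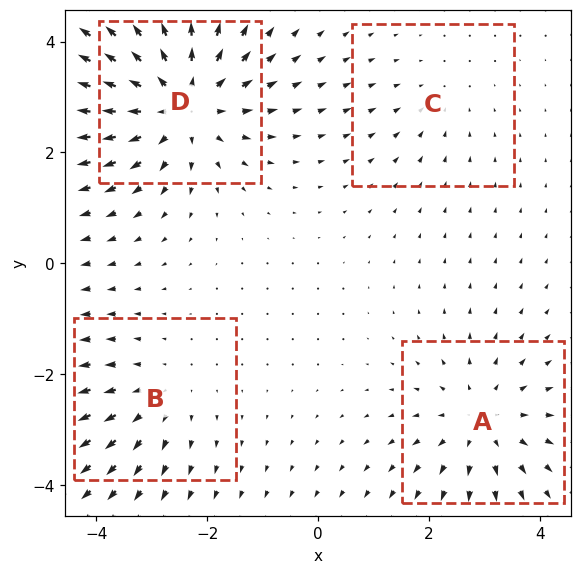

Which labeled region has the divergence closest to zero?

C

Divergence at each region's feature centre — A: about +4, B: about +3, C: about -2, D: about +7. Region C is closest to zero.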